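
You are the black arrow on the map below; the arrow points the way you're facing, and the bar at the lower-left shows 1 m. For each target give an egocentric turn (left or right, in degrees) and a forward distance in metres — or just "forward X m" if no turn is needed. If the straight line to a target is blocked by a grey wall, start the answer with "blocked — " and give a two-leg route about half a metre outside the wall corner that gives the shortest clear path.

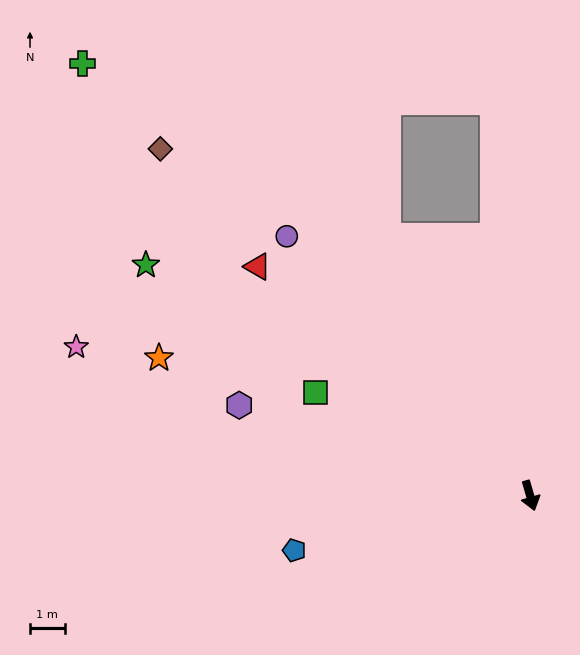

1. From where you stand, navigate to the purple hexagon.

turn right 123°, forward 8.8 m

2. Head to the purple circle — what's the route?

turn right 153°, forward 10.2 m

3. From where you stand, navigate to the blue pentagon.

turn right 93°, forward 7.0 m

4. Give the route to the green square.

turn right 132°, forward 6.8 m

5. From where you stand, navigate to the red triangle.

turn right 146°, forward 10.2 m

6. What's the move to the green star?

turn right 137°, forward 12.9 m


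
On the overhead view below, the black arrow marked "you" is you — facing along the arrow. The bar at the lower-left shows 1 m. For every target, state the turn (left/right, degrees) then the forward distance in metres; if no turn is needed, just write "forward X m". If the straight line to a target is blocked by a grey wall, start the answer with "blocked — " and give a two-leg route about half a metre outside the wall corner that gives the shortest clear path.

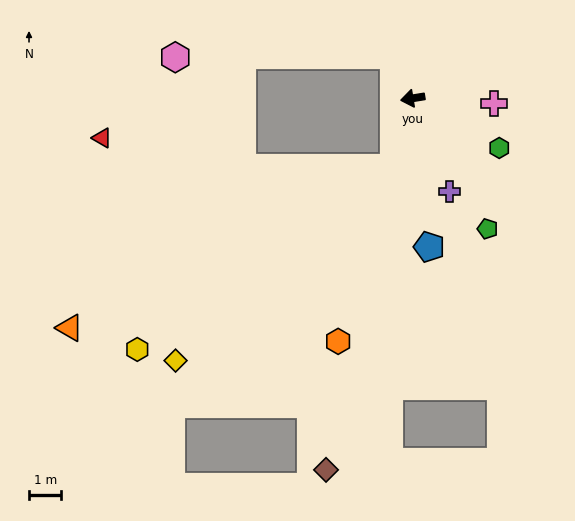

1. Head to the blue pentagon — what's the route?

turn left 87°, forward 4.6 m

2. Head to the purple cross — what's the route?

turn left 102°, forward 3.1 m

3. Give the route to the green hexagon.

turn left 141°, forward 3.1 m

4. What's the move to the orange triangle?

blocked — turn left 65°, forward 2.2 m, then turn right 48°, forward 11.2 m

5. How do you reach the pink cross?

turn left 167°, forward 2.5 m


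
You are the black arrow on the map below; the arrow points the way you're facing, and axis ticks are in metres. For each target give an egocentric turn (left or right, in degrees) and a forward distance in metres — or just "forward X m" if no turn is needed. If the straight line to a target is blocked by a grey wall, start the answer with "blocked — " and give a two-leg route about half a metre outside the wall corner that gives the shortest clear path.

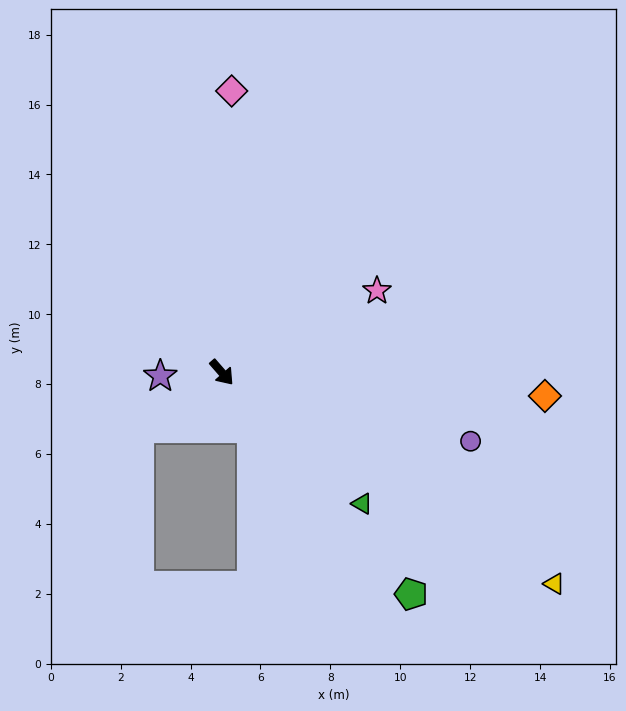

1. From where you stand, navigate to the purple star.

turn right 128°, forward 1.8 m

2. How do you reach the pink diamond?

turn left 137°, forward 8.1 m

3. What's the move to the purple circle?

turn left 33°, forward 7.4 m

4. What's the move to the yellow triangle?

turn left 16°, forward 11.3 m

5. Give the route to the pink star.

turn left 77°, forward 5.0 m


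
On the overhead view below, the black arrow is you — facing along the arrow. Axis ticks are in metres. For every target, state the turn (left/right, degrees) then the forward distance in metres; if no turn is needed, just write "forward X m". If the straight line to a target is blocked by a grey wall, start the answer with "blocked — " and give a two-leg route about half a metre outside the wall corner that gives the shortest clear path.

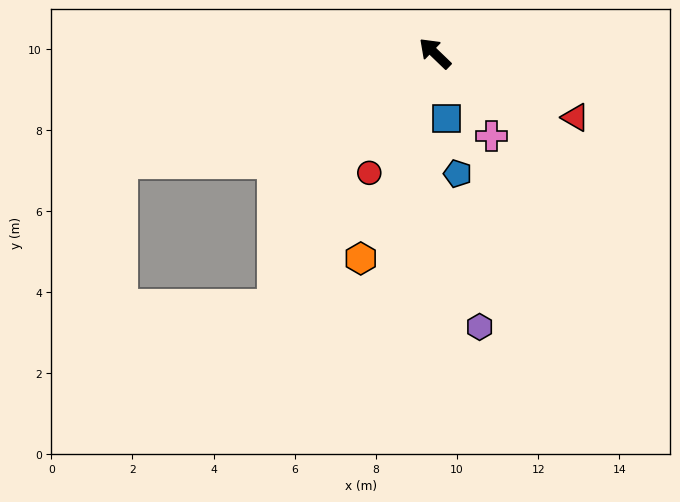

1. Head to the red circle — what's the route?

turn left 105°, forward 3.4 m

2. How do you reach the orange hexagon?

turn left 114°, forward 5.4 m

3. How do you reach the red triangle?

turn right 161°, forward 3.8 m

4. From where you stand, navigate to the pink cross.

turn left 168°, forward 2.5 m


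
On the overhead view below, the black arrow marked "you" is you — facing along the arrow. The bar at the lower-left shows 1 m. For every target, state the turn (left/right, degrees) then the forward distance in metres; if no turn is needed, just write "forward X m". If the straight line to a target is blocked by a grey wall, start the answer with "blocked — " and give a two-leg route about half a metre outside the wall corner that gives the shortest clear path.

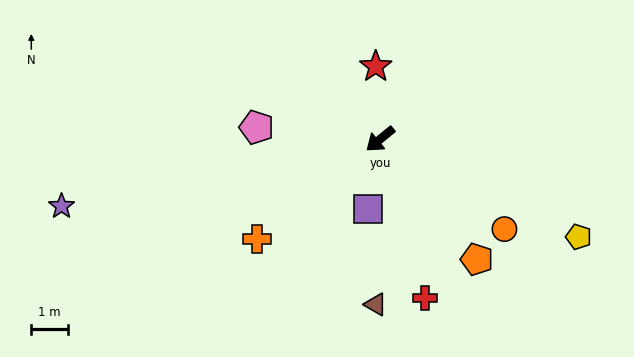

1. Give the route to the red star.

turn right 126°, forward 2.0 m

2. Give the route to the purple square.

turn left 41°, forward 1.9 m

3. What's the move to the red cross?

turn left 66°, forward 4.5 m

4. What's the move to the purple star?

turn right 27°, forward 8.9 m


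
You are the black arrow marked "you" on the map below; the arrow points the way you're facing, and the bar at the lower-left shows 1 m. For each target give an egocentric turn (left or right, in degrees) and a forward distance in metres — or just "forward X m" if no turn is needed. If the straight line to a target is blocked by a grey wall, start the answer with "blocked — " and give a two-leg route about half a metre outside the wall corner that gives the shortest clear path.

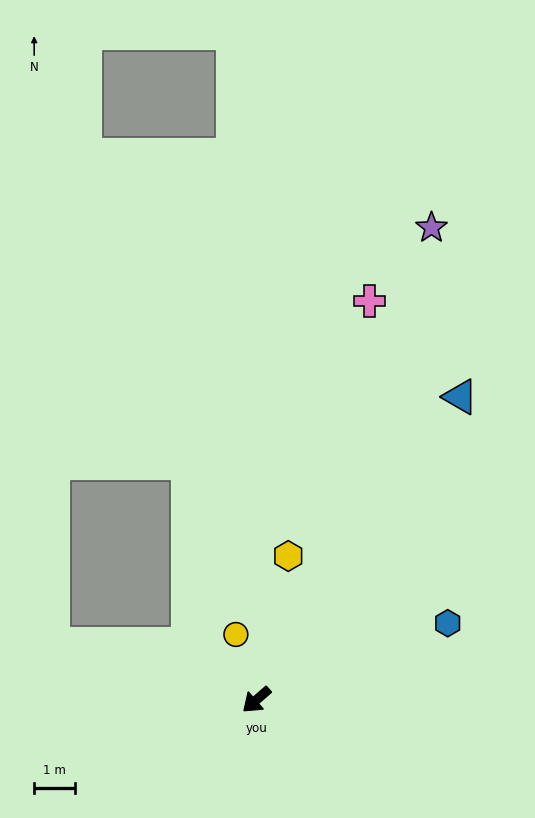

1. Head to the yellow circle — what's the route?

turn right 114°, forward 1.7 m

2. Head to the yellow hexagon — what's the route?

turn right 143°, forward 3.6 m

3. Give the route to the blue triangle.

turn right 165°, forward 8.9 m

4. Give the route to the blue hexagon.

turn left 161°, forward 5.0 m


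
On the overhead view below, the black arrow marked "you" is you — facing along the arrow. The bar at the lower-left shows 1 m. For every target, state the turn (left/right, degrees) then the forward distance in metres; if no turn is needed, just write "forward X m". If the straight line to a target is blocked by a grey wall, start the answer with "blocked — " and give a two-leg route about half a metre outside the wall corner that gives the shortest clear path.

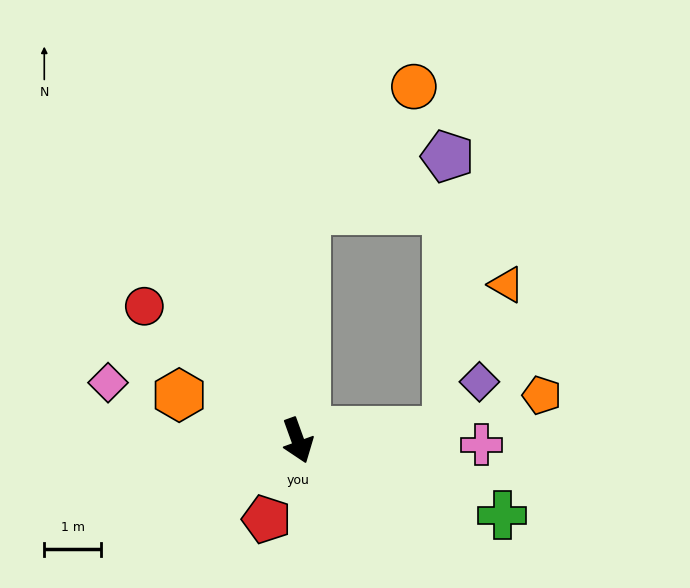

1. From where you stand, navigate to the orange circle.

blocked — turn left 158°, forward 4.0 m, then turn right 39°, forward 2.9 m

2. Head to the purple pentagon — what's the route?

blocked — turn left 158°, forward 4.0 m, then turn right 67°, forward 2.6 m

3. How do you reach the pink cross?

turn left 69°, forward 3.2 m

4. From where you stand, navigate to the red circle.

turn right 151°, forward 3.6 m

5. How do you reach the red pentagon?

turn right 41°, forward 1.5 m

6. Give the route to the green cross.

turn left 50°, forward 3.8 m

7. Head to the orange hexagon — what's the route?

turn right 131°, forward 2.2 m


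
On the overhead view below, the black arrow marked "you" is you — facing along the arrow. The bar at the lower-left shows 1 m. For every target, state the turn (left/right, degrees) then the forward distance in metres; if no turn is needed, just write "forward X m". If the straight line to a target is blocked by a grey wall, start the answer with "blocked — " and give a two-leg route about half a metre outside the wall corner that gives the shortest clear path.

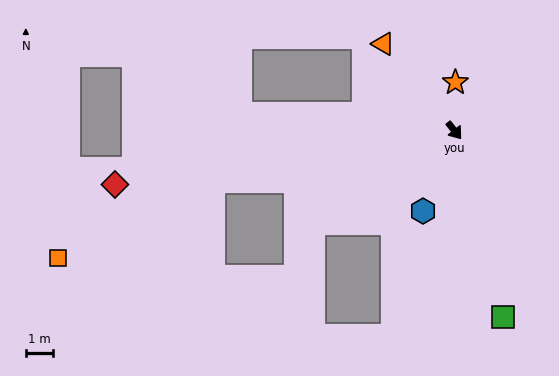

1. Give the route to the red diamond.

turn right 119°, forward 12.6 m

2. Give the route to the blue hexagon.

turn right 59°, forward 3.2 m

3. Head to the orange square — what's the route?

blocked — turn right 116°, forward 9.0 m, then turn left 14°, forward 6.3 m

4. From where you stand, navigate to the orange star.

turn left 141°, forward 1.8 m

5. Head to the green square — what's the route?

turn right 24°, forward 7.0 m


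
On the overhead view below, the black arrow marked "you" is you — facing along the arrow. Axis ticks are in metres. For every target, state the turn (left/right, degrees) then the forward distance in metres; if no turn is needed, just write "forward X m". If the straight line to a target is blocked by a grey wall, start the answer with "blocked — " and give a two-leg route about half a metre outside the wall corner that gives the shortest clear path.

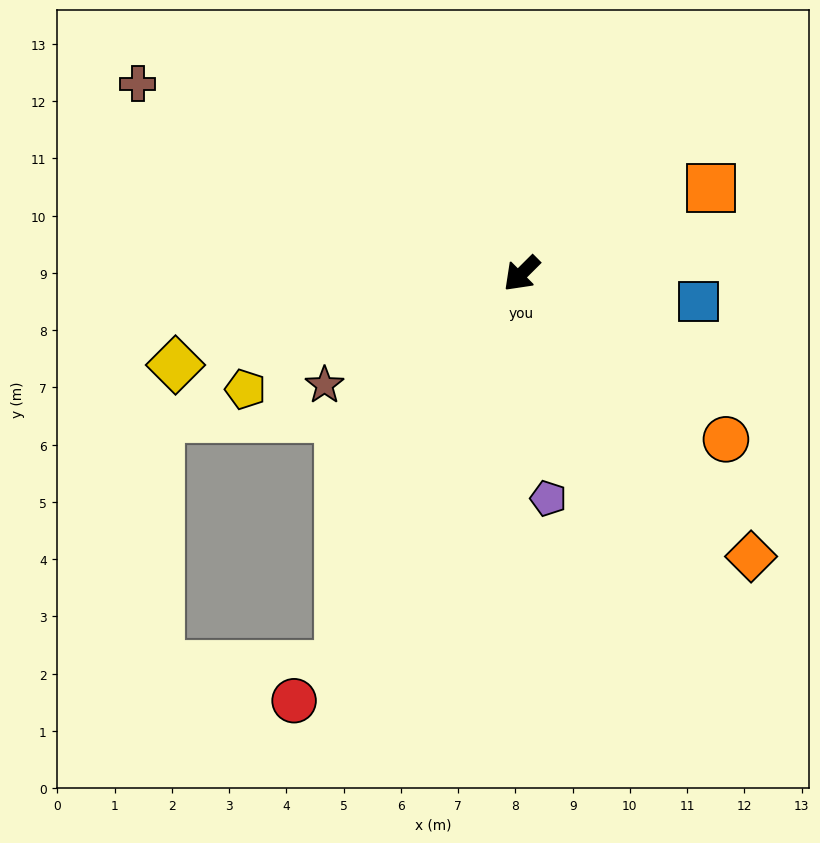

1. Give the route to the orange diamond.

turn left 84°, forward 6.4 m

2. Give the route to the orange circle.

turn left 96°, forward 4.6 m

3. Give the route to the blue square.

turn left 126°, forward 3.1 m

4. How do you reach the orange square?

turn left 159°, forward 3.6 m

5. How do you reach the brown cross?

turn right 71°, forward 7.5 m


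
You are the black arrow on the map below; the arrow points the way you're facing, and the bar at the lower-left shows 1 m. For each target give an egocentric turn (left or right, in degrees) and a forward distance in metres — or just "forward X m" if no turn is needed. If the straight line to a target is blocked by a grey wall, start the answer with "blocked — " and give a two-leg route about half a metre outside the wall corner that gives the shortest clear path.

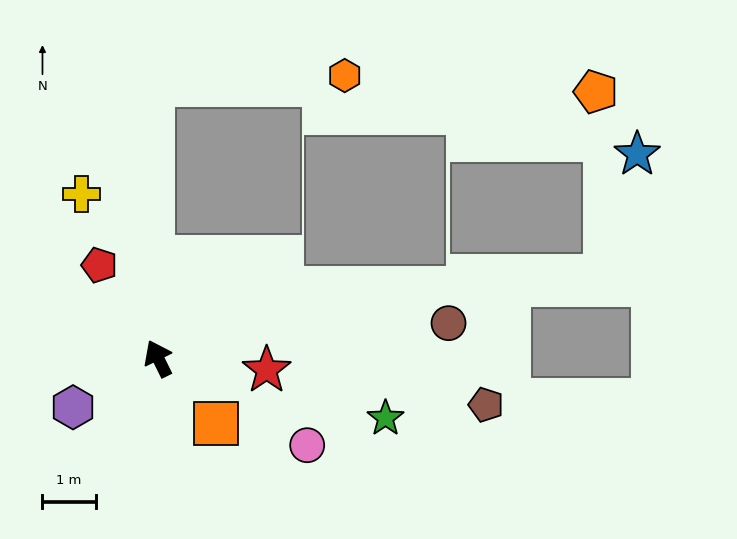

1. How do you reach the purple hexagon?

turn left 94°, forward 1.8 m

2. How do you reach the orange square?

turn right 165°, forward 1.6 m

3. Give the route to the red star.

turn right 122°, forward 2.0 m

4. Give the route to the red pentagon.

turn left 6°, forward 2.1 m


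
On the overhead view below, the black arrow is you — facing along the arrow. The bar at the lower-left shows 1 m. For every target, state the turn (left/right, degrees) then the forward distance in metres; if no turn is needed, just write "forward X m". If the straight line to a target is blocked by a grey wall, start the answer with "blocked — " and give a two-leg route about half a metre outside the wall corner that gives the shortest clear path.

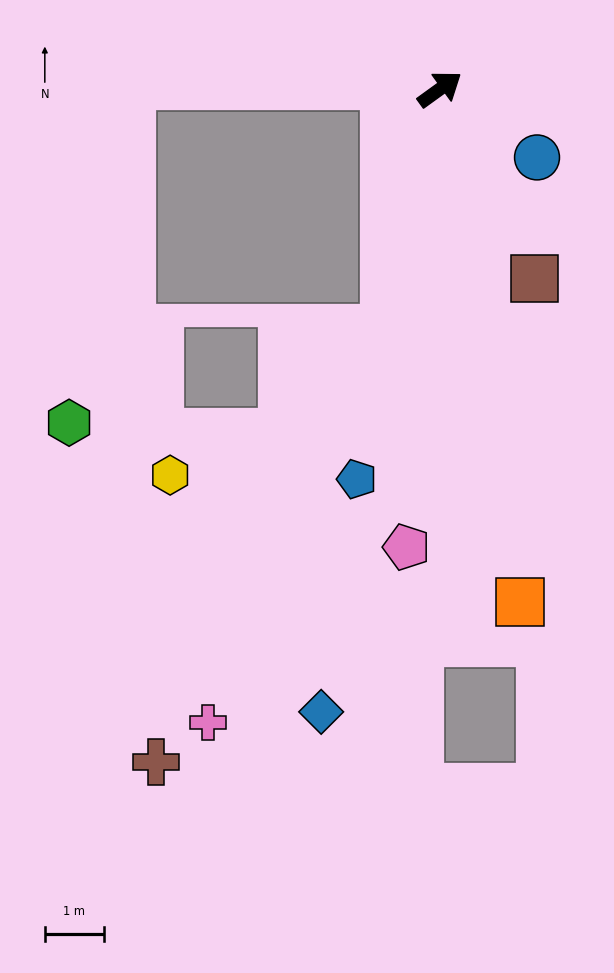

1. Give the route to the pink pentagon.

turn right 130°, forward 7.7 m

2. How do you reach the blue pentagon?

turn right 138°, forward 6.7 m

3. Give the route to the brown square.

turn right 99°, forward 3.6 m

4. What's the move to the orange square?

turn right 117°, forward 8.7 m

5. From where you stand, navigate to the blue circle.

turn right 71°, forward 2.0 m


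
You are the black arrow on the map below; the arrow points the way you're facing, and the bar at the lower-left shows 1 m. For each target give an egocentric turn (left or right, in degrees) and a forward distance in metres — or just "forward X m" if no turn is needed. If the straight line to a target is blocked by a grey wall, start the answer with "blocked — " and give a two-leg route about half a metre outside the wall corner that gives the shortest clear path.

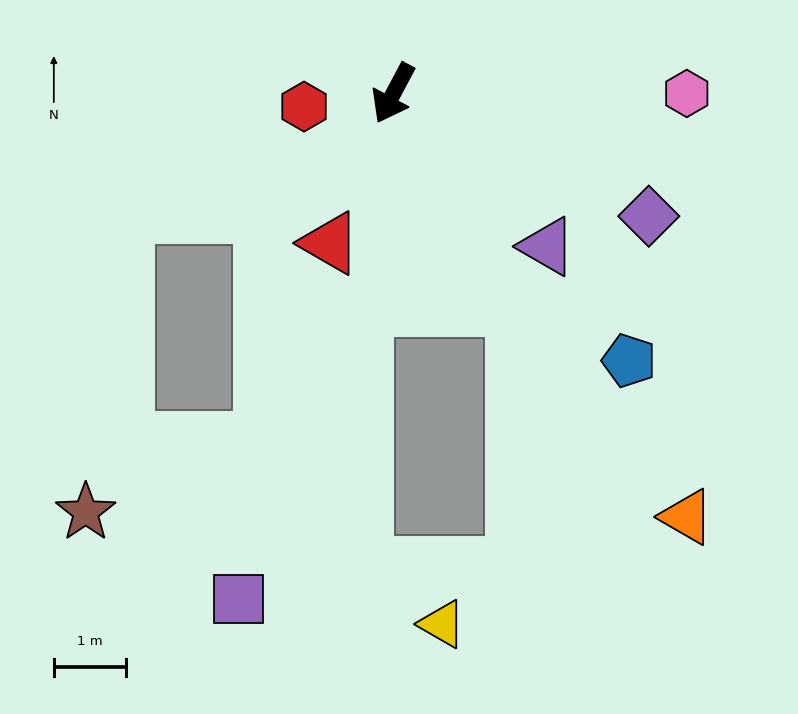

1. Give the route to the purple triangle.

turn left 73°, forward 3.0 m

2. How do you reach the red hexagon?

turn right 54°, forward 1.3 m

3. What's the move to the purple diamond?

turn left 92°, forward 3.9 m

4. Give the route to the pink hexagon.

turn left 118°, forward 4.1 m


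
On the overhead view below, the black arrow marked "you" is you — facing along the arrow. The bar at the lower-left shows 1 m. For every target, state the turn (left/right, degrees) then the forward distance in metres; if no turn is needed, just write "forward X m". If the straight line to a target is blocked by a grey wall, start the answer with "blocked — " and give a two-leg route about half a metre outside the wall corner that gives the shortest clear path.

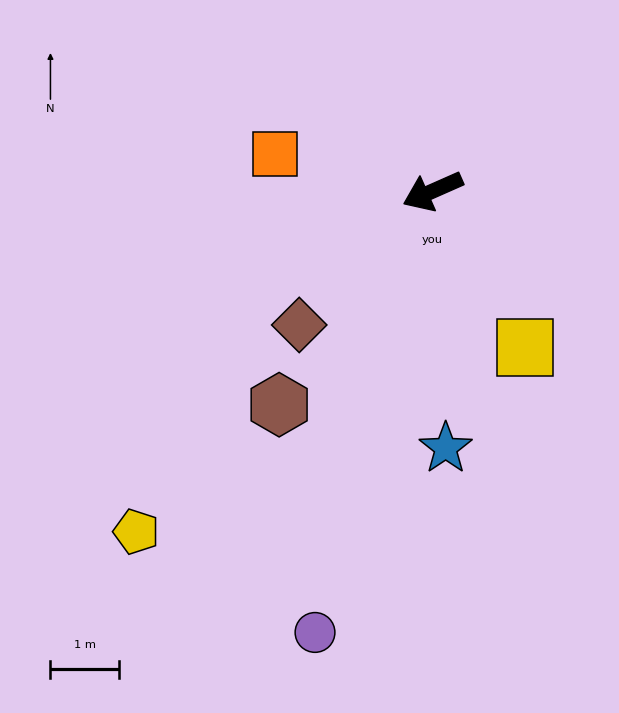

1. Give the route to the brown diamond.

turn left 21°, forward 2.7 m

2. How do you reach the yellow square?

turn left 97°, forward 2.6 m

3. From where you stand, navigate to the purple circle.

turn left 51°, forward 6.6 m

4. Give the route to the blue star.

turn left 69°, forward 3.7 m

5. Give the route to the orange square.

turn right 37°, forward 2.4 m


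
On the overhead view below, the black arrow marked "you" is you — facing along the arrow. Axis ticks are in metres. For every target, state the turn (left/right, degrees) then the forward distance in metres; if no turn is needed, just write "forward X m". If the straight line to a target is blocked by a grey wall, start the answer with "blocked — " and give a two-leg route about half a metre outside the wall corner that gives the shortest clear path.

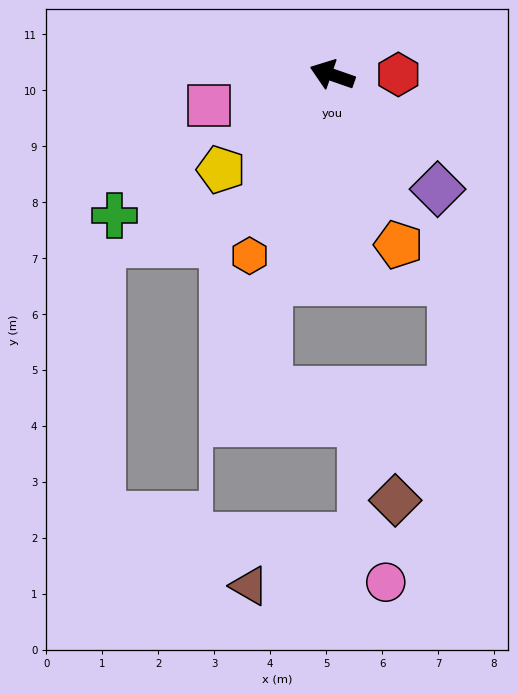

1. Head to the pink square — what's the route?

turn left 33°, forward 2.3 m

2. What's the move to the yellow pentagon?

turn left 60°, forward 2.6 m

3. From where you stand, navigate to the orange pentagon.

turn left 131°, forward 3.3 m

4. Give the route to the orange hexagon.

turn left 85°, forward 3.6 m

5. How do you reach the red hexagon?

turn right 160°, forward 1.2 m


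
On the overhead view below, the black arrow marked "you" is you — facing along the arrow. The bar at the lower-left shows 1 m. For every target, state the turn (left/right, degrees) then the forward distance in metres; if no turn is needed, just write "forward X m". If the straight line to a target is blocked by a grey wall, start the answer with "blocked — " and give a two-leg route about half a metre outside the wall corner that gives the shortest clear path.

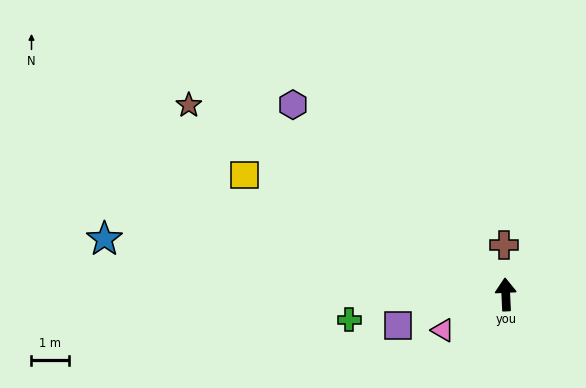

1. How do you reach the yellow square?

turn left 63°, forward 7.8 m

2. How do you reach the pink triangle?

turn left 117°, forward 2.0 m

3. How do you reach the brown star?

turn left 56°, forward 10.0 m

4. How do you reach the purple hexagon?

turn left 46°, forward 7.7 m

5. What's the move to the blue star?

turn left 79°, forward 10.9 m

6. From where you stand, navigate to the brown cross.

forward 1.3 m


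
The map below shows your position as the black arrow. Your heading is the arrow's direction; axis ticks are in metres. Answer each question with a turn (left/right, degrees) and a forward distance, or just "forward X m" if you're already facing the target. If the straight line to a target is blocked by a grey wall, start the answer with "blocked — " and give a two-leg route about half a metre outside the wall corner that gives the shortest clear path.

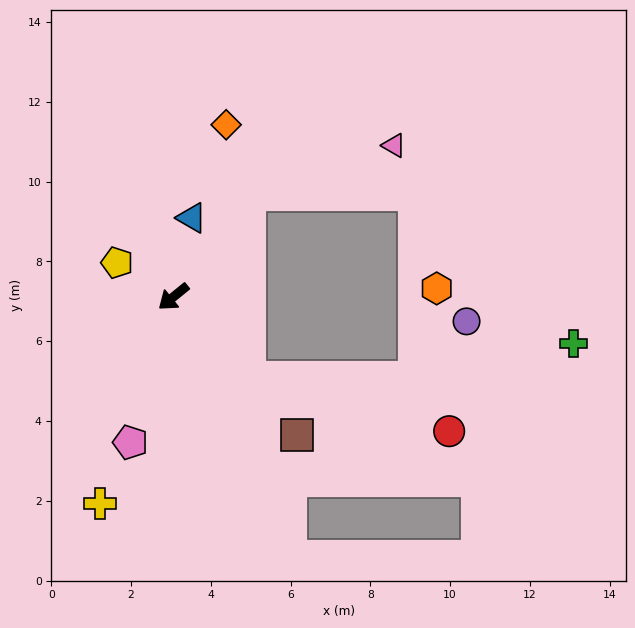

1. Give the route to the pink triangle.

blocked — turn right 165°, forward 3.2 m, then turn right 36°, forward 3.8 m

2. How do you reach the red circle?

blocked — turn left 94°, forward 2.8 m, then turn left 32°, forward 5.2 m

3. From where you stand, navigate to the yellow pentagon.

turn right 70°, forward 1.7 m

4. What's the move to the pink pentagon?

turn left 34°, forward 3.8 m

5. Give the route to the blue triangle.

turn right 142°, forward 2.0 m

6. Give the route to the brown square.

turn left 93°, forward 4.6 m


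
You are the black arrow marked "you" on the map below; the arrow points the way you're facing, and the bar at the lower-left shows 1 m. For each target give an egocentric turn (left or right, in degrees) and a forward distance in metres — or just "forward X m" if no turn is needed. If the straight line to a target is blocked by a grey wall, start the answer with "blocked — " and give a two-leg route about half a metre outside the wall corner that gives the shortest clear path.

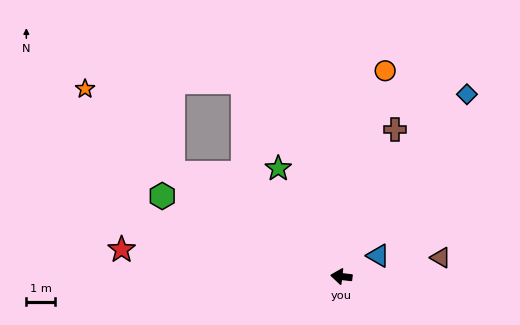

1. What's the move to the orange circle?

turn right 95°, forward 7.3 m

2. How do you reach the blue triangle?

turn right 144°, forward 1.5 m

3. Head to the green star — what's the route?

turn right 53°, forward 4.4 m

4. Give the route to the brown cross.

turn right 103°, forward 5.4 m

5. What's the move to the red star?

forward 7.7 m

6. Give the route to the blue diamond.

turn right 118°, forward 7.7 m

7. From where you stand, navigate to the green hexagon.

turn right 18°, forward 6.8 m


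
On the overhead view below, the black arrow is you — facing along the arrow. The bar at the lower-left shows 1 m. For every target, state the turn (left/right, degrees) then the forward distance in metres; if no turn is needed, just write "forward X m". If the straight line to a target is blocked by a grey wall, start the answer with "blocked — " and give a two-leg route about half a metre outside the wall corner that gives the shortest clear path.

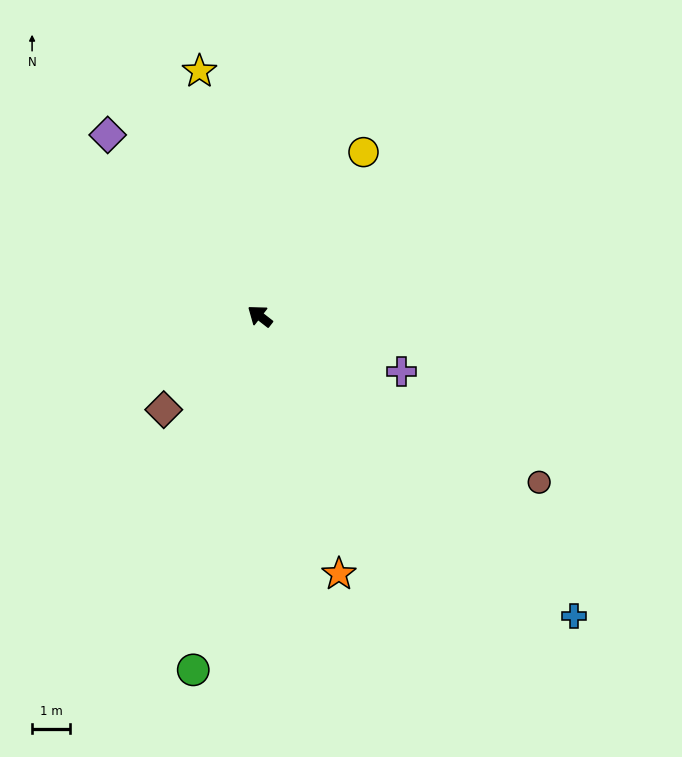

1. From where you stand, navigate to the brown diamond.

turn left 82°, forward 3.5 m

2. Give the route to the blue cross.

turn left 174°, forward 11.5 m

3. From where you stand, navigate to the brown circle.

turn right 173°, forward 8.6 m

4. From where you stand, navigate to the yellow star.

turn right 38°, forward 6.7 m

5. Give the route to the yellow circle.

turn right 84°, forward 5.1 m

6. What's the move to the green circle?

turn left 117°, forward 9.5 m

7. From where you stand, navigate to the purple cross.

turn right 164°, forward 4.0 m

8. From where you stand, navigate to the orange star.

turn left 145°, forward 7.1 m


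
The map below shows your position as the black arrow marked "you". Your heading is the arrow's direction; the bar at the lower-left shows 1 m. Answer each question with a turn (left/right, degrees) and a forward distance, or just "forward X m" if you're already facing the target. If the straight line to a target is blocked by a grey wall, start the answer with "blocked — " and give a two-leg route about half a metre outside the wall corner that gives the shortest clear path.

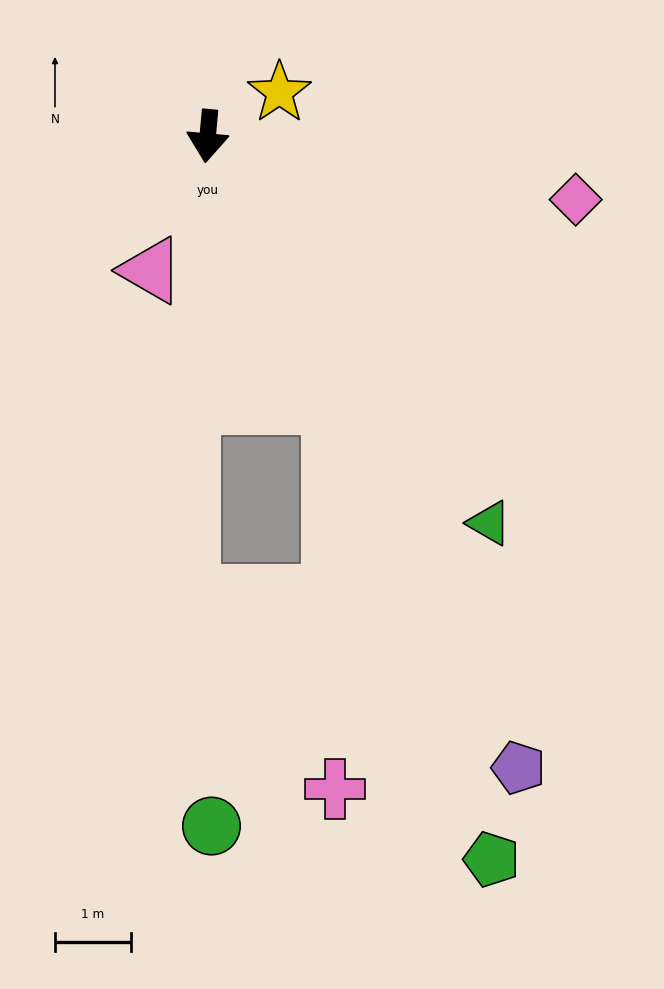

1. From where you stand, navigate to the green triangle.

turn left 41°, forward 6.3 m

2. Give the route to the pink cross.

blocked — turn left 31°, forward 3.9 m, then turn right 26°, forward 5.1 m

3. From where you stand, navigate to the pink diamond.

turn left 85°, forward 4.9 m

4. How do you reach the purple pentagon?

turn left 31°, forward 9.3 m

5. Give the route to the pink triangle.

turn right 18°, forward 1.9 m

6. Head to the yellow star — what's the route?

turn left 127°, forward 1.1 m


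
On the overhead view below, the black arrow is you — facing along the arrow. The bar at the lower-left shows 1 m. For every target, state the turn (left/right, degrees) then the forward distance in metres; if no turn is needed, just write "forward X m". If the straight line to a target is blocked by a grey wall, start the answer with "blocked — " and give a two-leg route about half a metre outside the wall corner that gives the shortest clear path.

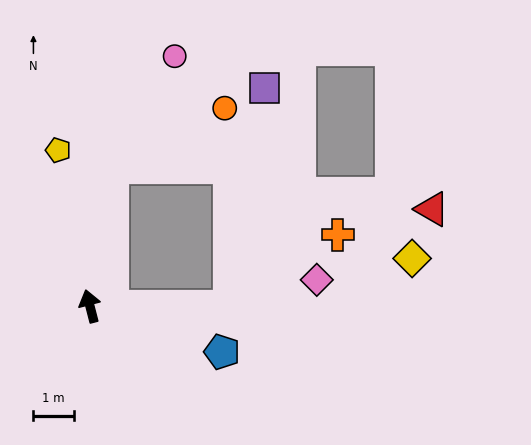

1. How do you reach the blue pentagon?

turn right 124°, forward 3.5 m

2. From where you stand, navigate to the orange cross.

blocked — turn right 105°, forward 3.5 m, then turn left 34°, forward 3.2 m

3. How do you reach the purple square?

blocked — turn right 105°, forward 3.5 m, then turn left 82°, forward 5.5 m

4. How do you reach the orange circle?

blocked — turn right 23°, forward 3.5 m, then turn right 54°, forward 3.2 m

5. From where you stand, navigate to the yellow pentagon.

turn right 3°, forward 4.0 m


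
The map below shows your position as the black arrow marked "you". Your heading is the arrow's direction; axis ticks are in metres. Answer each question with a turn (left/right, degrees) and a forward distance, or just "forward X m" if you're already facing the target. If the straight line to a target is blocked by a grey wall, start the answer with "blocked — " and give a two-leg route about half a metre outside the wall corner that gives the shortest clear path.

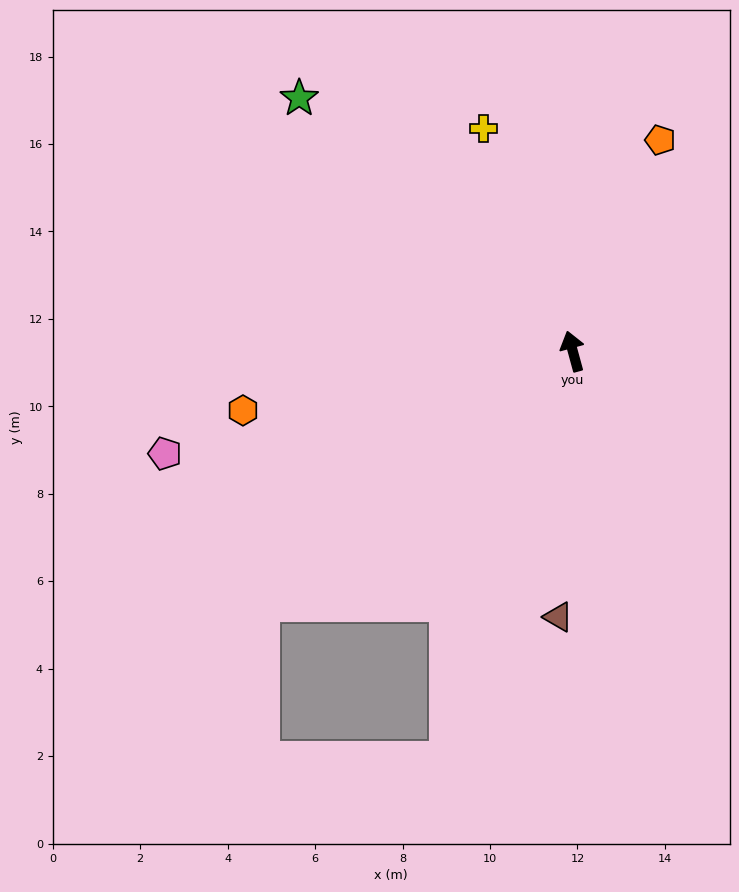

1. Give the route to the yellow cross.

turn left 7°, forward 5.5 m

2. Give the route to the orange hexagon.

turn left 85°, forward 7.7 m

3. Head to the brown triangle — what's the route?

turn left 162°, forward 6.1 m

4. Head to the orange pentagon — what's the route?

turn right 38°, forward 5.2 m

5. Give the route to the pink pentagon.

turn left 89°, forward 9.6 m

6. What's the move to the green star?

turn left 32°, forward 8.5 m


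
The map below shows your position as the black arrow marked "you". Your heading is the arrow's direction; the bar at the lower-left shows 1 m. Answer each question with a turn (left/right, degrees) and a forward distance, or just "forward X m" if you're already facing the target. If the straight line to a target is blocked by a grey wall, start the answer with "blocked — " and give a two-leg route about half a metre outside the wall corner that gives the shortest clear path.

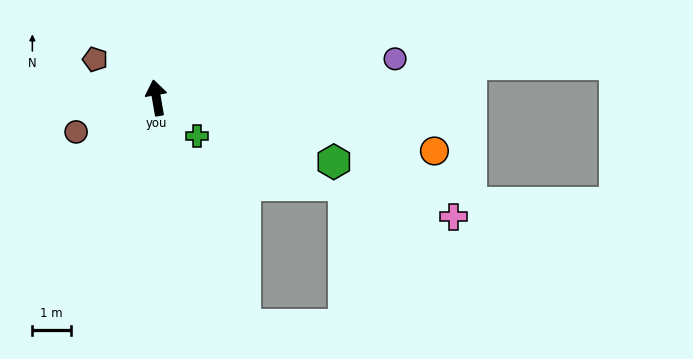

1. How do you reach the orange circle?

turn right 111°, forward 7.4 m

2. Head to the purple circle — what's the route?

turn right 91°, forward 6.3 m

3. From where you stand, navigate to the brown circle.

turn left 103°, forward 2.3 m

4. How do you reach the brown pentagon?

turn left 48°, forward 1.9 m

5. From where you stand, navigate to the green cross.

turn right 143°, forward 1.4 m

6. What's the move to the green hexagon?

turn right 120°, forward 4.9 m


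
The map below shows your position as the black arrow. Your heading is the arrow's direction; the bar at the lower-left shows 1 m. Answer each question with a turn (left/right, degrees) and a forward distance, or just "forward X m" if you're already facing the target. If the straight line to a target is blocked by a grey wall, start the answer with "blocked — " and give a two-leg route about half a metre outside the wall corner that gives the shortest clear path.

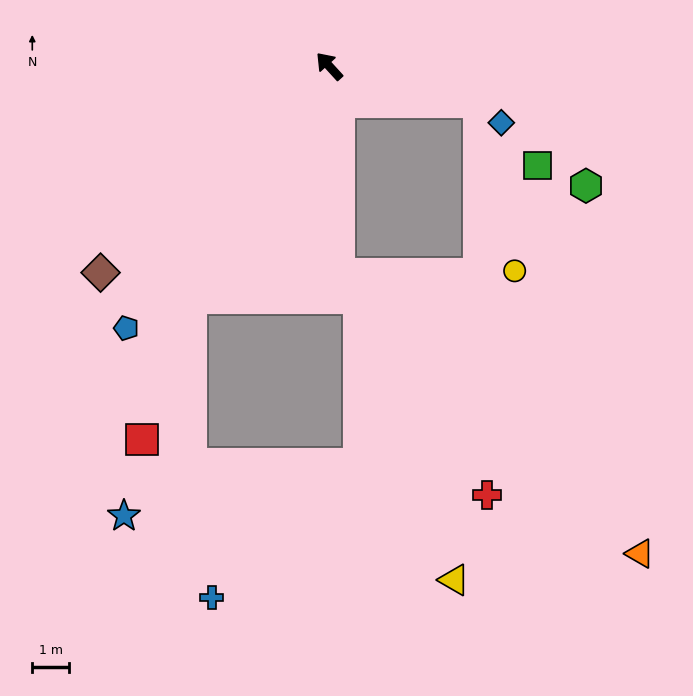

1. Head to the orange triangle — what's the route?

blocked — turn left 140°, forward 5.6 m, then turn left 45°, forward 11.1 m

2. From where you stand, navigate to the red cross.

blocked — turn left 140°, forward 5.6 m, then turn left 31°, forward 7.2 m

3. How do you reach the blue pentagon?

turn left 100°, forward 8.9 m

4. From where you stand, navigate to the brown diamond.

turn left 90°, forward 8.3 m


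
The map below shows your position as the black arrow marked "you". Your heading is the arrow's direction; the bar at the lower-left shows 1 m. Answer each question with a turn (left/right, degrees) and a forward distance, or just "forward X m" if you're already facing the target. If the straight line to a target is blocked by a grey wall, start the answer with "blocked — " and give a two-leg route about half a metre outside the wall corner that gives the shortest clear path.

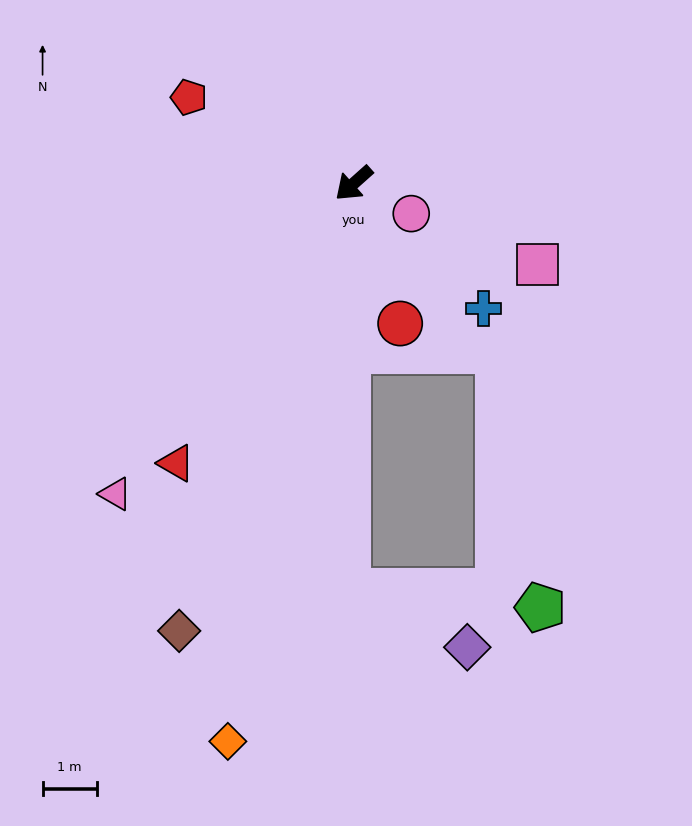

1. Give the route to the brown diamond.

turn left 27°, forward 8.9 m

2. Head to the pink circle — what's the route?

turn left 110°, forward 1.2 m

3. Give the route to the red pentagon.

turn right 69°, forward 3.4 m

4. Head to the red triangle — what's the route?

turn left 16°, forward 6.1 m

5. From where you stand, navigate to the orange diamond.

turn left 36°, forward 10.6 m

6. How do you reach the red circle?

turn left 67°, forward 2.7 m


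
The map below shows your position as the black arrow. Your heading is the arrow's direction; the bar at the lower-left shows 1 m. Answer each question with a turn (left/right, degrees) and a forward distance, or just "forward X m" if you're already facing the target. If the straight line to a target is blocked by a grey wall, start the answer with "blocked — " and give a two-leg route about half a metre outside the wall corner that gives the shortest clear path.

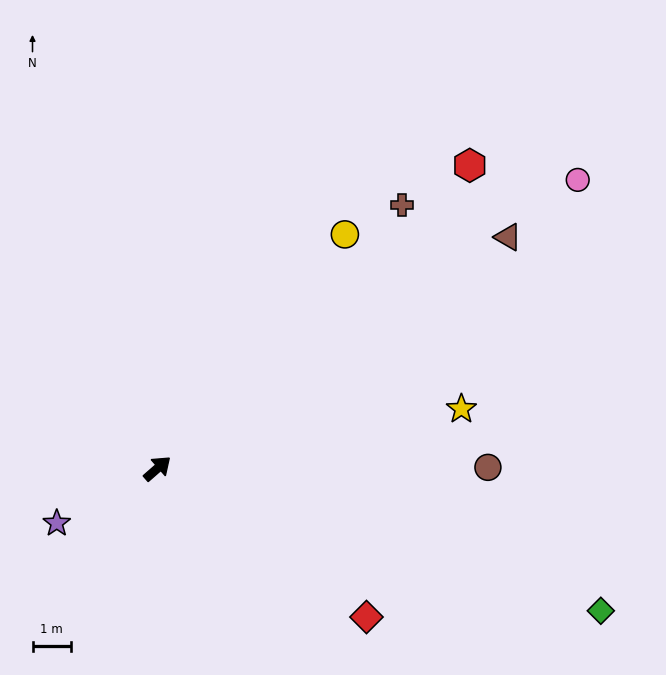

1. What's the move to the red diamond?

turn right 77°, forward 6.7 m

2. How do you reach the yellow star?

turn right 30°, forward 8.0 m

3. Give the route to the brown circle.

turn right 41°, forward 8.6 m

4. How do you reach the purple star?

turn left 167°, forward 3.0 m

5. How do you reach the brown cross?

turn left 6°, forward 9.3 m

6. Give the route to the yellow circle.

turn left 10°, forward 7.8 m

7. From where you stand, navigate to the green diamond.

turn right 59°, forward 12.1 m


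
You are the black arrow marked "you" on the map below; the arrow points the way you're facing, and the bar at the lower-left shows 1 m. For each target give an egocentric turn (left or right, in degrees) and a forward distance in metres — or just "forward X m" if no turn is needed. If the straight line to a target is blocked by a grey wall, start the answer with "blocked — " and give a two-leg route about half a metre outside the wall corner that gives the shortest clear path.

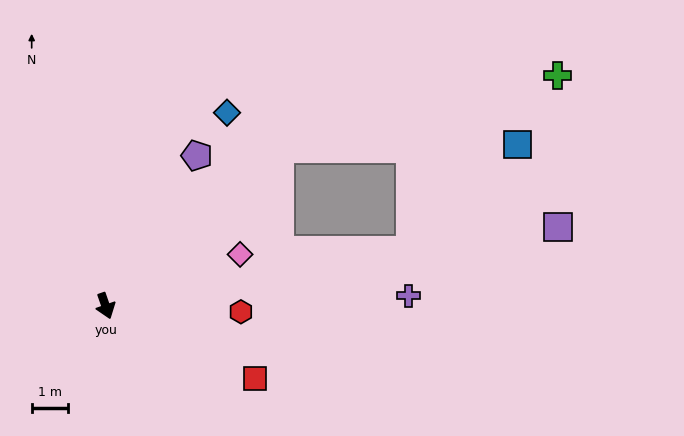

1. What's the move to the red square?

turn left 45°, forward 4.6 m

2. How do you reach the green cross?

blocked — turn left 113°, forward 6.5 m, then turn right 28°, forward 8.0 m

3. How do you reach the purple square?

turn left 81°, forward 12.7 m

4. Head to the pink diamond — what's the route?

turn left 92°, forward 4.0 m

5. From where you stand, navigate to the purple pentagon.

turn left 130°, forward 4.9 m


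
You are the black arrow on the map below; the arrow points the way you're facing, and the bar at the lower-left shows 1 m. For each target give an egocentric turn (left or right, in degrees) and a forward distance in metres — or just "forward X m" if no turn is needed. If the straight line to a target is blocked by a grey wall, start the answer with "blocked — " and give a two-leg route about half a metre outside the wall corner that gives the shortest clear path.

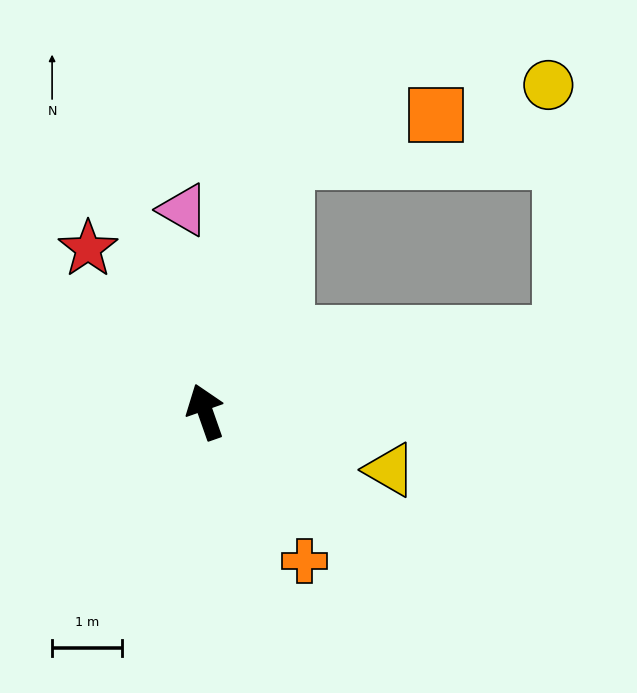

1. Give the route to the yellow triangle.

turn right 127°, forward 2.8 m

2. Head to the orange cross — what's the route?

turn right 166°, forward 2.6 m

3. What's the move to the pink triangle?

turn right 13°, forward 2.9 m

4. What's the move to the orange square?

blocked — turn right 37°, forward 3.8 m, then turn right 56°, forward 2.3 m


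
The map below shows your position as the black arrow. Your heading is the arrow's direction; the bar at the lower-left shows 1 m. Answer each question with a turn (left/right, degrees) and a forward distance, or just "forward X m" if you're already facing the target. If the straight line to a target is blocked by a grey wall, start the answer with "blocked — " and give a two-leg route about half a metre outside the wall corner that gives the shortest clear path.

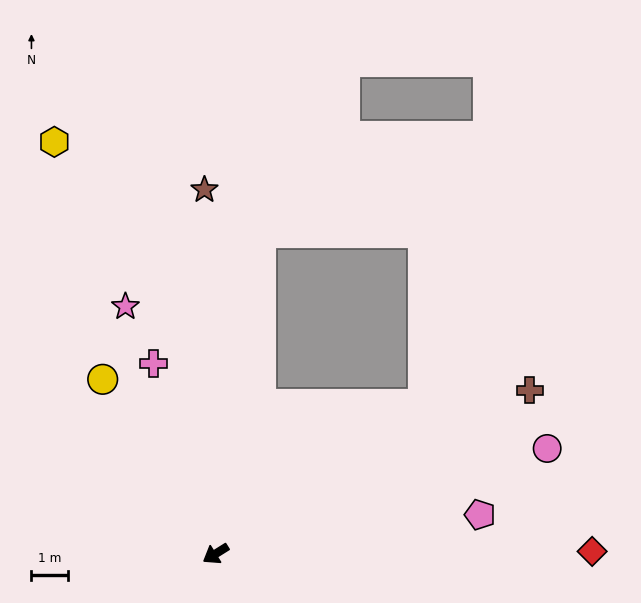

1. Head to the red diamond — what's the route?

turn left 148°, forward 10.4 m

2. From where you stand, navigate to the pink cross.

turn right 104°, forward 5.5 m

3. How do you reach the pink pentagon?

turn left 156°, forward 7.4 m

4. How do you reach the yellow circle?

turn right 89°, forward 5.7 m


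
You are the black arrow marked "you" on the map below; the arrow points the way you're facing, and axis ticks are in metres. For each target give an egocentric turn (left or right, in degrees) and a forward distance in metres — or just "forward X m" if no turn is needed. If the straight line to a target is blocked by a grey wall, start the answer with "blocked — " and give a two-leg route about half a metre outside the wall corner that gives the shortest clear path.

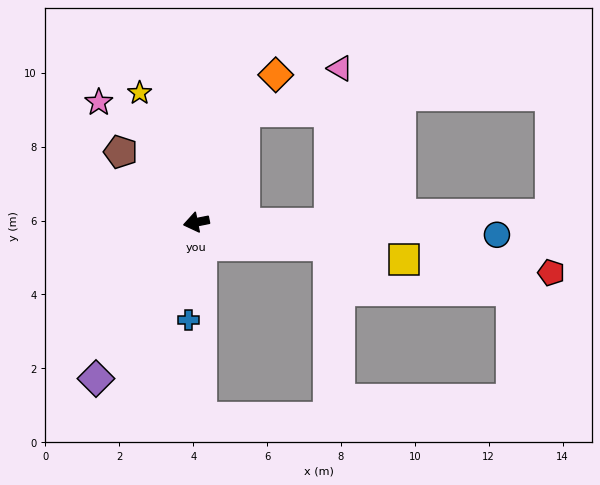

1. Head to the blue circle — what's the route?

turn left 166°, forward 8.1 m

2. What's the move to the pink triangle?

blocked — turn left 168°, forward 3.6 m, then turn left 87°, forward 4.2 m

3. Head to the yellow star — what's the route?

turn right 78°, forward 3.8 m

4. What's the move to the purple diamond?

turn left 46°, forward 5.0 m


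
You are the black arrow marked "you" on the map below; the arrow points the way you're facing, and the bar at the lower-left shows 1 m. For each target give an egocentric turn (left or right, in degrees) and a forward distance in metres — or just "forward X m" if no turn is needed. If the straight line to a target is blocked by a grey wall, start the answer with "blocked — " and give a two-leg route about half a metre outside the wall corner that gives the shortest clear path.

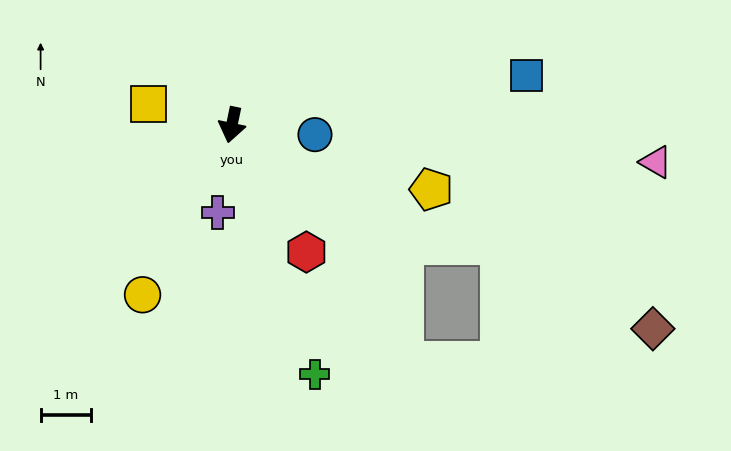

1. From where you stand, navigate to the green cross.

turn left 30°, forward 5.2 m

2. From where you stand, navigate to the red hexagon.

turn left 42°, forward 2.9 m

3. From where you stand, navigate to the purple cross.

turn left 3°, forward 1.8 m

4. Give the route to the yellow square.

turn right 92°, forward 1.7 m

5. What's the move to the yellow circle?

turn right 16°, forward 3.8 m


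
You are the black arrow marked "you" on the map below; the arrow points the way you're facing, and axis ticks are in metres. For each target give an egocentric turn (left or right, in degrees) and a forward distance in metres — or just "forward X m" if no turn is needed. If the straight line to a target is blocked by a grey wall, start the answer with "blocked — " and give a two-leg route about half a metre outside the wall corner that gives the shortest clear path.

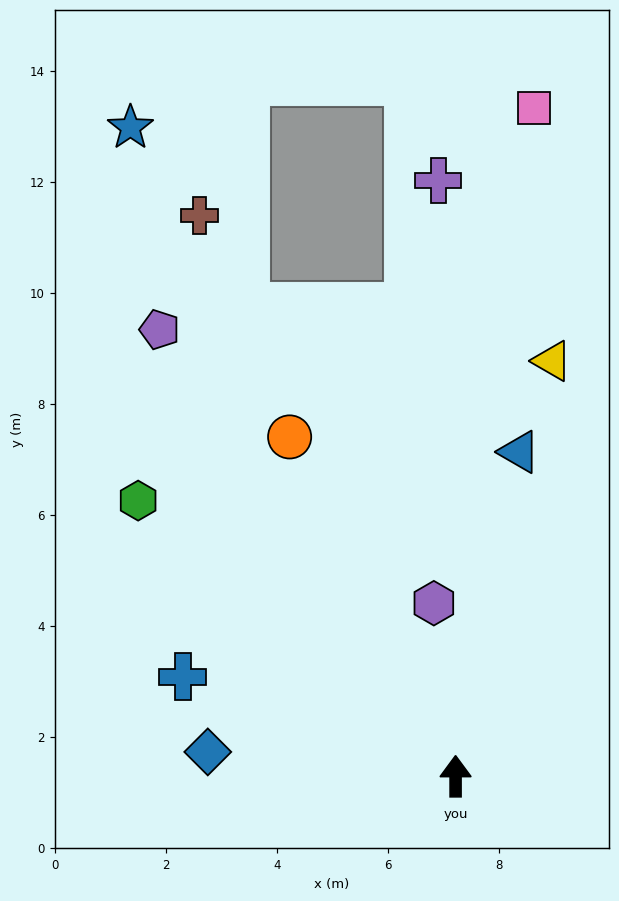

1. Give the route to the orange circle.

turn left 26°, forward 6.8 m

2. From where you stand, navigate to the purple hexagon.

turn left 7°, forward 3.1 m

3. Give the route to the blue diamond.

turn left 84°, forward 4.5 m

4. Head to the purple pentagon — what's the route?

turn left 33°, forward 9.6 m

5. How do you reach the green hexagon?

turn left 49°, forward 7.6 m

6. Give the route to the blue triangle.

turn right 11°, forward 6.0 m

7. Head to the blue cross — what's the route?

turn left 70°, forward 5.2 m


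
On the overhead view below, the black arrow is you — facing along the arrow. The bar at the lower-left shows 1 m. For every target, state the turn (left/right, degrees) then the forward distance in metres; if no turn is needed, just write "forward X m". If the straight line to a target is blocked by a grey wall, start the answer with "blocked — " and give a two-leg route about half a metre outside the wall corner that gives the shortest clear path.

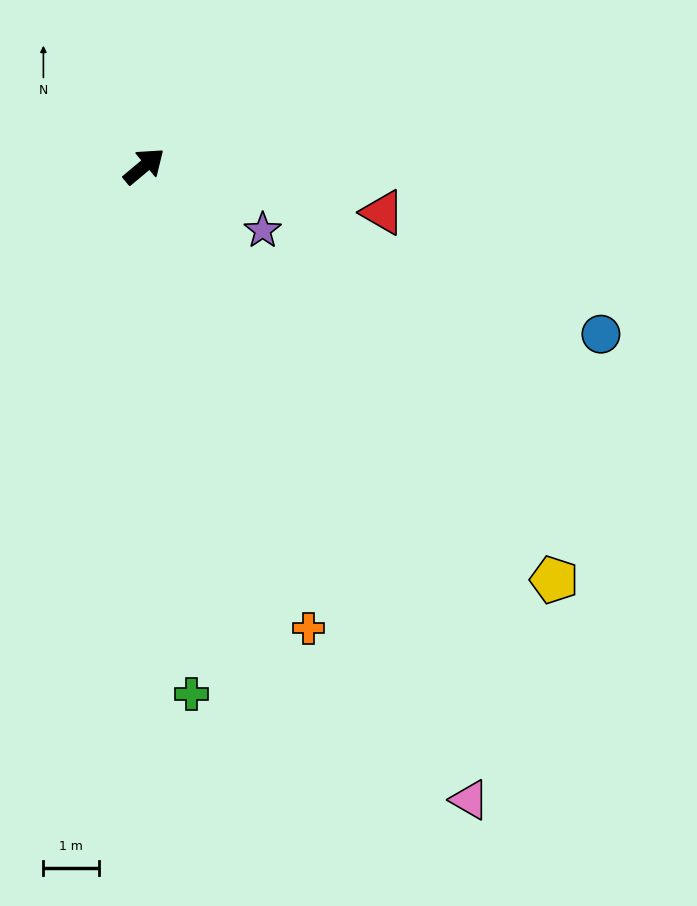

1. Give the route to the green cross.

turn right 125°, forward 9.5 m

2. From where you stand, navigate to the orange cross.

turn right 110°, forward 8.8 m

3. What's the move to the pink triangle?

turn right 103°, forward 12.8 m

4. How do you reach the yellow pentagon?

turn right 85°, forward 10.4 m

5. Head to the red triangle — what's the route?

turn right 51°, forward 4.4 m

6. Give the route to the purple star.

turn right 68°, forward 2.4 m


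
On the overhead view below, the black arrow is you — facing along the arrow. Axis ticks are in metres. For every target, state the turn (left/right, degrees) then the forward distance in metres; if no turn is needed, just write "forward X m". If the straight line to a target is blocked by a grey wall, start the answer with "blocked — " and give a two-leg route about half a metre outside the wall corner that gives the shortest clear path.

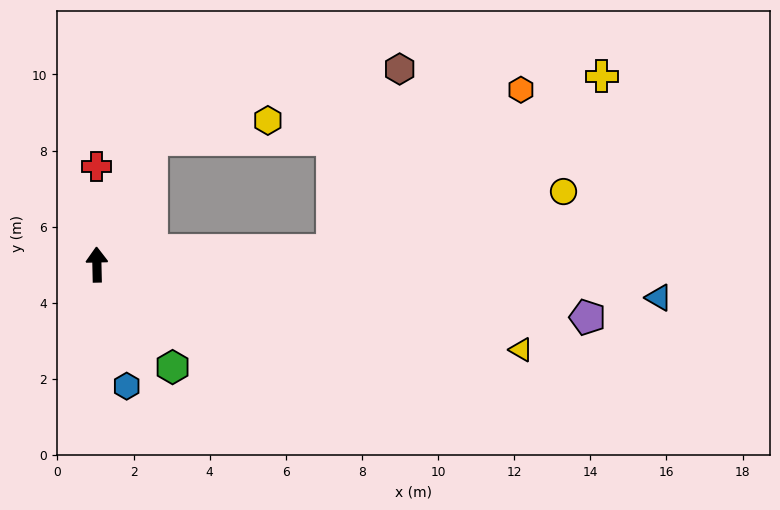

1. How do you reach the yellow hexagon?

blocked — turn right 25°, forward 3.6 m, then turn right 57°, forward 3.1 m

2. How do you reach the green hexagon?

turn right 145°, forward 3.3 m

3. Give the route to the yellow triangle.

turn right 103°, forward 11.4 m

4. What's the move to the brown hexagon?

blocked — turn right 88°, forward 6.2 m, then turn left 66°, forward 5.1 m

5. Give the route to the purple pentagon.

turn right 97°, forward 13.0 m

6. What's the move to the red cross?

forward 2.6 m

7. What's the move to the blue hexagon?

turn right 168°, forward 3.3 m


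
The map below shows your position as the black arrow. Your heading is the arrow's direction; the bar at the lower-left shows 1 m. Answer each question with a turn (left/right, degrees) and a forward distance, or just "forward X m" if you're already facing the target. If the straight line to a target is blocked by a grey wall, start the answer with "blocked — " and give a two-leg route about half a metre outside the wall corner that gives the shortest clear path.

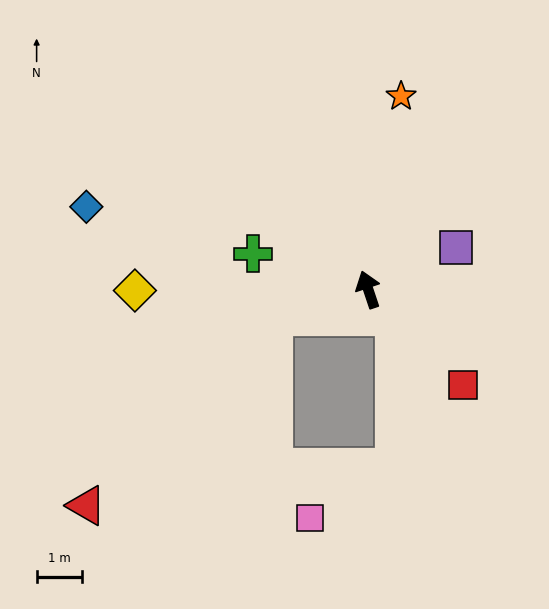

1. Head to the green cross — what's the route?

turn left 54°, forward 2.7 m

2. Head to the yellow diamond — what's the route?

turn left 72°, forward 5.1 m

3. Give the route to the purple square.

turn right 83°, forward 2.1 m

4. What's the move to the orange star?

turn right 28°, forward 4.3 m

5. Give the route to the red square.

turn right 154°, forward 3.0 m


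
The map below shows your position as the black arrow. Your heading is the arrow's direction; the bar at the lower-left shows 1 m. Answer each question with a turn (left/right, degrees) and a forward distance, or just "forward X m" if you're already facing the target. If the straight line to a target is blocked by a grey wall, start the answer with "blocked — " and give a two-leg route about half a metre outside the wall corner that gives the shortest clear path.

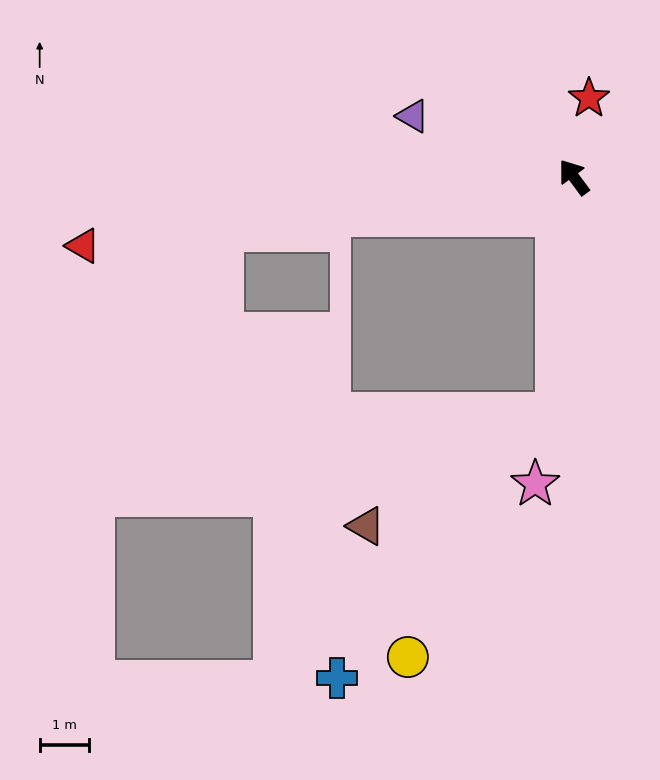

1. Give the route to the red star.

turn right 47°, forward 1.6 m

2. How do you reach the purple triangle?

turn left 33°, forward 3.5 m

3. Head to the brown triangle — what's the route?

blocked — turn left 139°, forward 4.8 m, then turn right 55°, forward 4.5 m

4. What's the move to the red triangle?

turn left 62°, forward 10.1 m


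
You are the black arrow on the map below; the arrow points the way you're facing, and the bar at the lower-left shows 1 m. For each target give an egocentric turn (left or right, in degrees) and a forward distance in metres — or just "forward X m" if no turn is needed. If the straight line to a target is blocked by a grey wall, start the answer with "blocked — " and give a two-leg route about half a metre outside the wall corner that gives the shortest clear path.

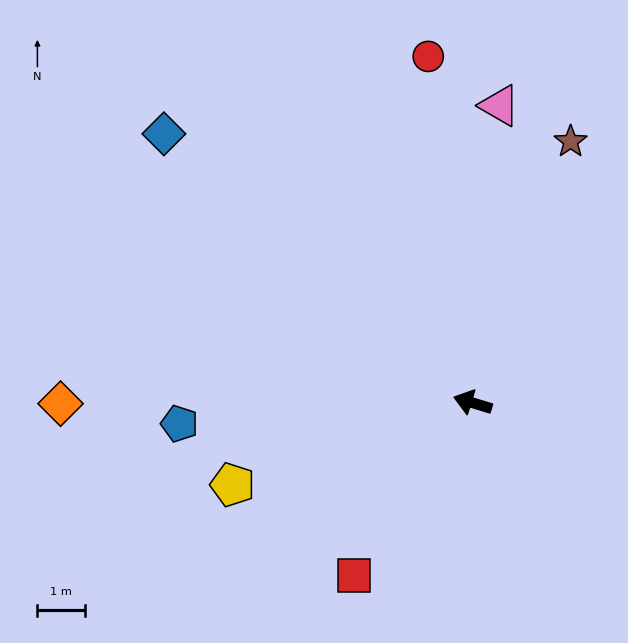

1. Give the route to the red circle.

turn right 66°, forward 7.4 m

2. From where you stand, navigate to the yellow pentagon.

turn left 36°, forward 5.4 m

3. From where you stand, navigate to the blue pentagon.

turn left 21°, forward 6.2 m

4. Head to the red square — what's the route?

turn left 72°, forward 4.4 m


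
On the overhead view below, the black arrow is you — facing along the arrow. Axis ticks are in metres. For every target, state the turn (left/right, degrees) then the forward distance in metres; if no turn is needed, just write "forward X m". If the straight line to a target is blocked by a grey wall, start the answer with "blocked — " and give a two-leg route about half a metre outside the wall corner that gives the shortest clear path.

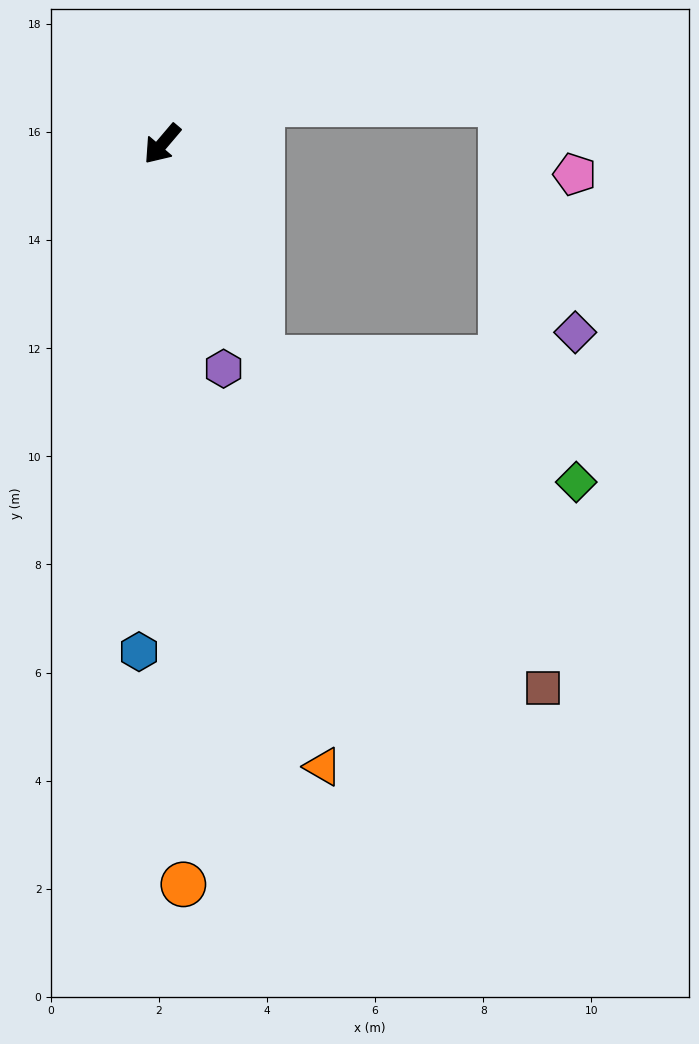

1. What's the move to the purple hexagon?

turn left 56°, forward 4.3 m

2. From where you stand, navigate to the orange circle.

turn left 42°, forward 13.7 m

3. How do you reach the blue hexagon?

turn left 38°, forward 9.4 m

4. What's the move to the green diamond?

blocked — turn left 65°, forward 4.4 m, then turn left 44°, forward 6.2 m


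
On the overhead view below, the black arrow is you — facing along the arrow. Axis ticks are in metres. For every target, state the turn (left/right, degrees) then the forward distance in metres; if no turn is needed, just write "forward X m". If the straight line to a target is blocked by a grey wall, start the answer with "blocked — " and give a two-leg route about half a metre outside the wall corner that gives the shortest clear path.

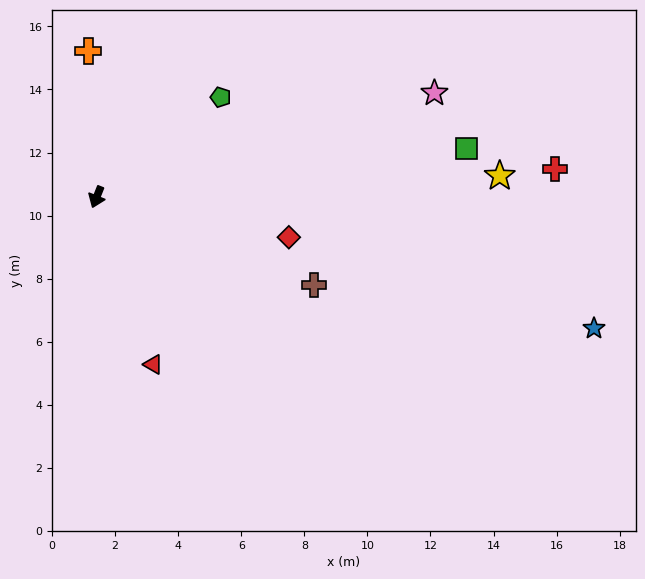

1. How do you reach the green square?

turn left 119°, forward 11.8 m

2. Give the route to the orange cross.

turn right 155°, forward 4.6 m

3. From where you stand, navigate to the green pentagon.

turn left 151°, forward 5.0 m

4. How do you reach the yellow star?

turn left 115°, forward 12.8 m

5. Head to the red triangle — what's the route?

turn left 40°, forward 5.6 m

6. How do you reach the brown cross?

turn left 90°, forward 7.4 m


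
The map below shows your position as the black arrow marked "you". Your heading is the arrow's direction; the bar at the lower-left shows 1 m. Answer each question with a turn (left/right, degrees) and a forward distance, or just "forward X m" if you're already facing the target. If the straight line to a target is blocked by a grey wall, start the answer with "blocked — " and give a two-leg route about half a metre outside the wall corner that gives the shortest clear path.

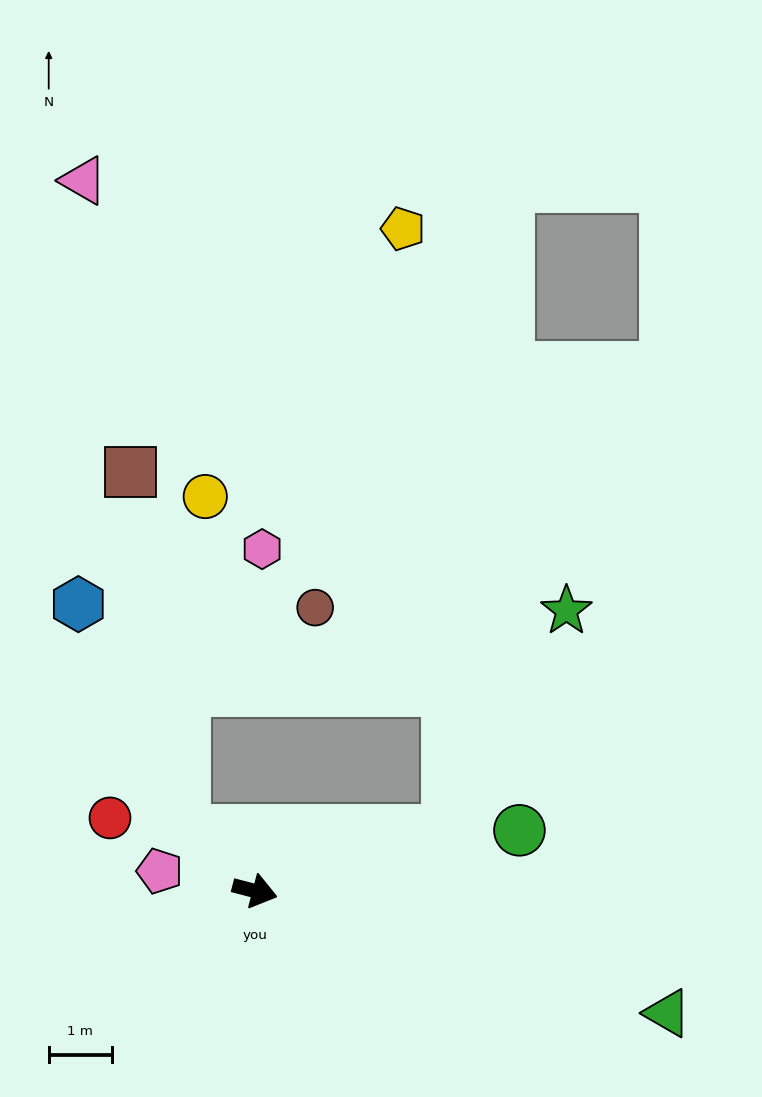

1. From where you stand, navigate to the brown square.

blocked — turn left 155°, forward 1.5 m, then turn right 42°, forward 5.8 m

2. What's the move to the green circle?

turn left 28°, forward 4.3 m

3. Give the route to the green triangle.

forward 6.8 m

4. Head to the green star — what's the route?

blocked — turn left 32°, forward 3.2 m, then turn left 45°, forward 4.0 m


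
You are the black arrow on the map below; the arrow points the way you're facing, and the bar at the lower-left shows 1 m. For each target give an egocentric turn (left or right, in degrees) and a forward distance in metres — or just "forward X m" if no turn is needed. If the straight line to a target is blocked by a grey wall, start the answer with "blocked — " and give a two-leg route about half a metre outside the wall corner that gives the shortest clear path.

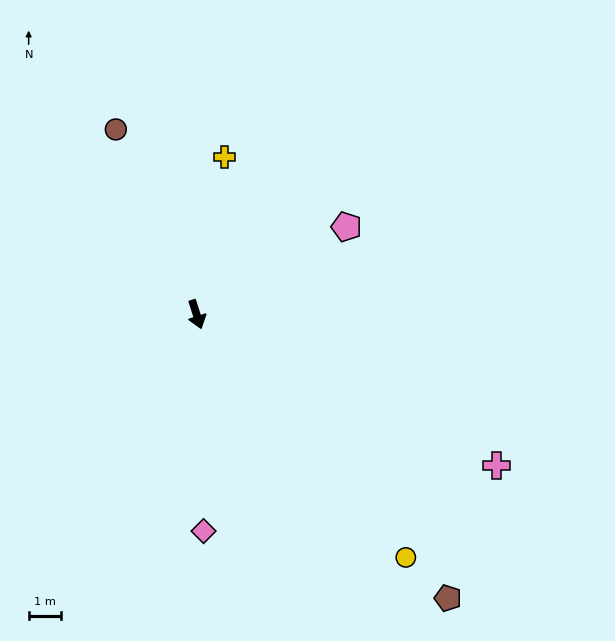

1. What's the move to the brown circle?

turn right 174°, forward 6.2 m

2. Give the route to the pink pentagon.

turn left 103°, forward 5.3 m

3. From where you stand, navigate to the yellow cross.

turn left 152°, forward 4.9 m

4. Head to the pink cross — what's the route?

turn left 45°, forward 10.3 m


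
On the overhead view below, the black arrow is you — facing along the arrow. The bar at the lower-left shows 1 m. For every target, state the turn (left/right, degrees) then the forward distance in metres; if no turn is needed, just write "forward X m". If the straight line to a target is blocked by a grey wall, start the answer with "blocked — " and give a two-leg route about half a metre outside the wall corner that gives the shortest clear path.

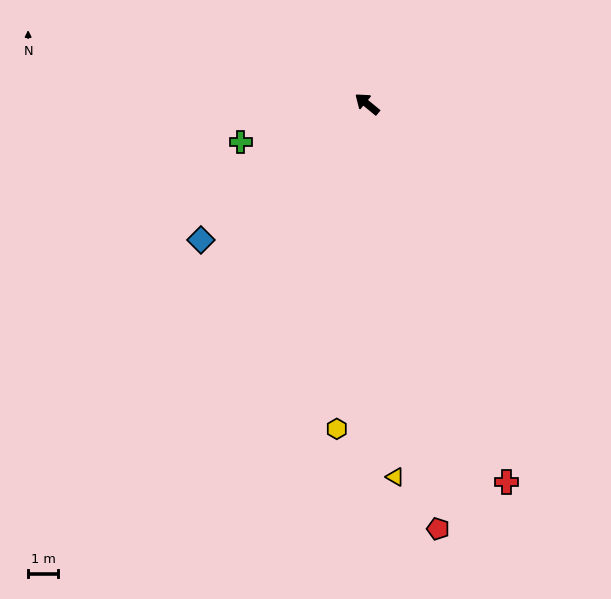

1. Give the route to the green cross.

turn left 56°, forward 4.5 m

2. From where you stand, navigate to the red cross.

turn left 150°, forward 13.6 m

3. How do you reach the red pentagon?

turn left 139°, forward 14.5 m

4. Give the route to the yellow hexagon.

turn left 124°, forward 11.0 m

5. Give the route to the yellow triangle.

turn left 134°, forward 12.6 m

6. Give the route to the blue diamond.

turn left 79°, forward 7.2 m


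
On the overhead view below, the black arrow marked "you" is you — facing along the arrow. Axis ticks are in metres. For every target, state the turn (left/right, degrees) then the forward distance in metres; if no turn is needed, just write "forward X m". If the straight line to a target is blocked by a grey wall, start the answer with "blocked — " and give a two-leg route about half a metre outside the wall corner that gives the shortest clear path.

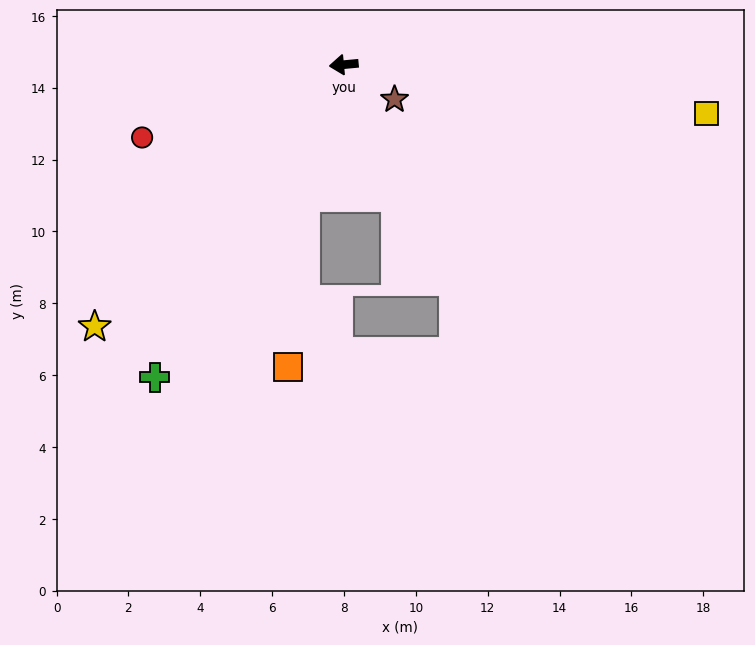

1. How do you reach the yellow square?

turn left 167°, forward 10.2 m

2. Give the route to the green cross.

turn left 53°, forward 10.2 m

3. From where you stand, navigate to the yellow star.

turn left 41°, forward 10.1 m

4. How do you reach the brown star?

turn left 140°, forward 1.7 m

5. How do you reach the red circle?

turn left 14°, forward 6.0 m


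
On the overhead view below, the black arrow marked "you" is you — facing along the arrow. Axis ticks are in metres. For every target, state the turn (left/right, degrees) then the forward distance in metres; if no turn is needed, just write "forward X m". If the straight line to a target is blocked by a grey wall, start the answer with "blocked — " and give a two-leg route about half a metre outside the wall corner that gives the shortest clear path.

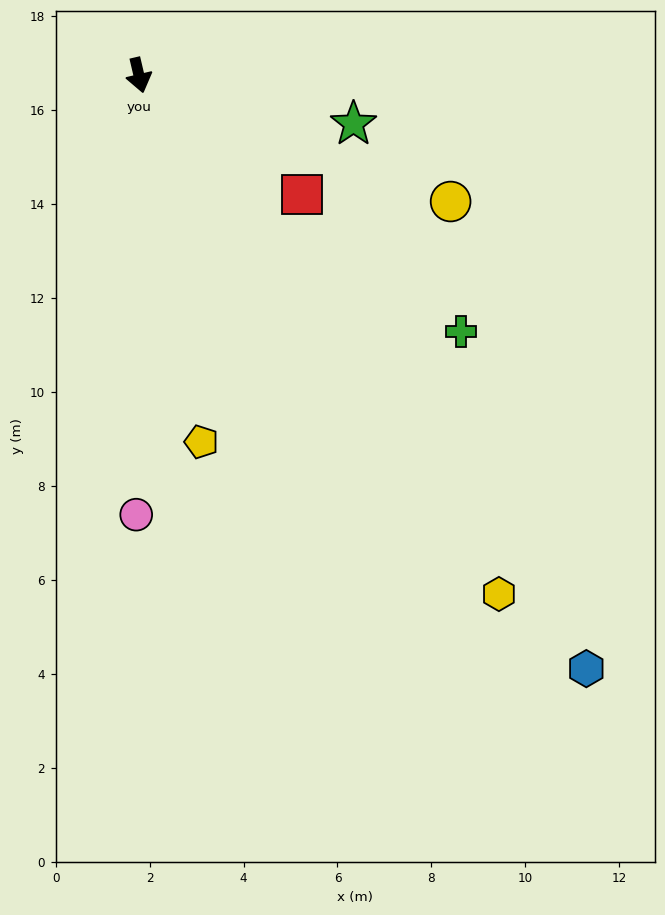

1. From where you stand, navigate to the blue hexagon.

turn left 24°, forward 15.8 m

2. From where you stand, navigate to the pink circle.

turn right 14°, forward 9.4 m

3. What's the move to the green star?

turn left 64°, forward 4.7 m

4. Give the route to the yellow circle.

turn left 55°, forward 7.2 m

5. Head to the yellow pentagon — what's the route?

turn right 4°, forward 7.9 m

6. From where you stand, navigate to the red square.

turn left 41°, forward 4.3 m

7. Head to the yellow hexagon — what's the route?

turn left 22°, forward 13.4 m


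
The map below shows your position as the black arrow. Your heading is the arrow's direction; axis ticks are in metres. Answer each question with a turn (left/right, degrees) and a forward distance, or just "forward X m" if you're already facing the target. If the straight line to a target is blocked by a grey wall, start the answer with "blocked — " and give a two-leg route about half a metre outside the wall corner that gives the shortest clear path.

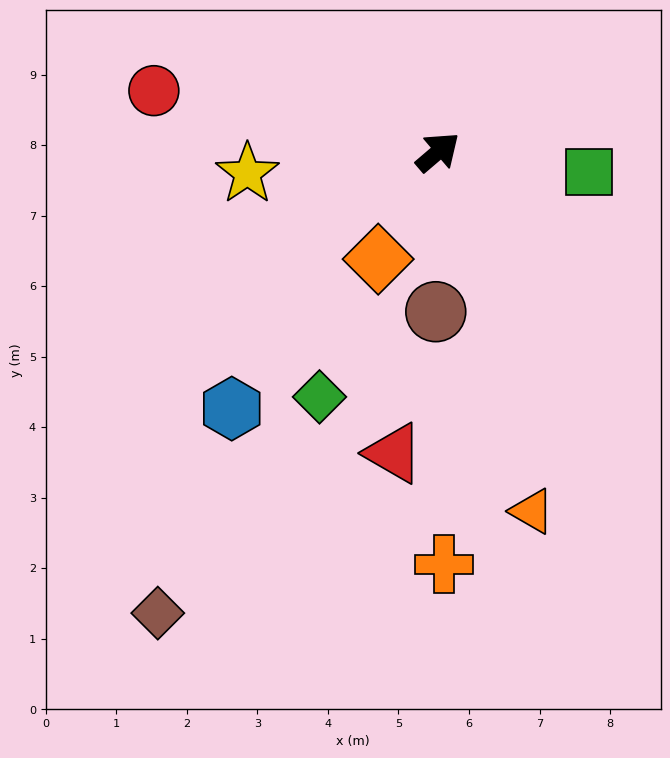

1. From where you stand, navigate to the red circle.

turn left 127°, forward 4.1 m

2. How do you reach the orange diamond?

turn right 160°, forward 1.7 m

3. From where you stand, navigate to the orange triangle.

turn right 116°, forward 5.3 m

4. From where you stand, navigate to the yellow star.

turn left 146°, forward 2.7 m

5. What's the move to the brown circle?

turn right 131°, forward 2.3 m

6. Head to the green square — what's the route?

turn right 48°, forward 2.2 m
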